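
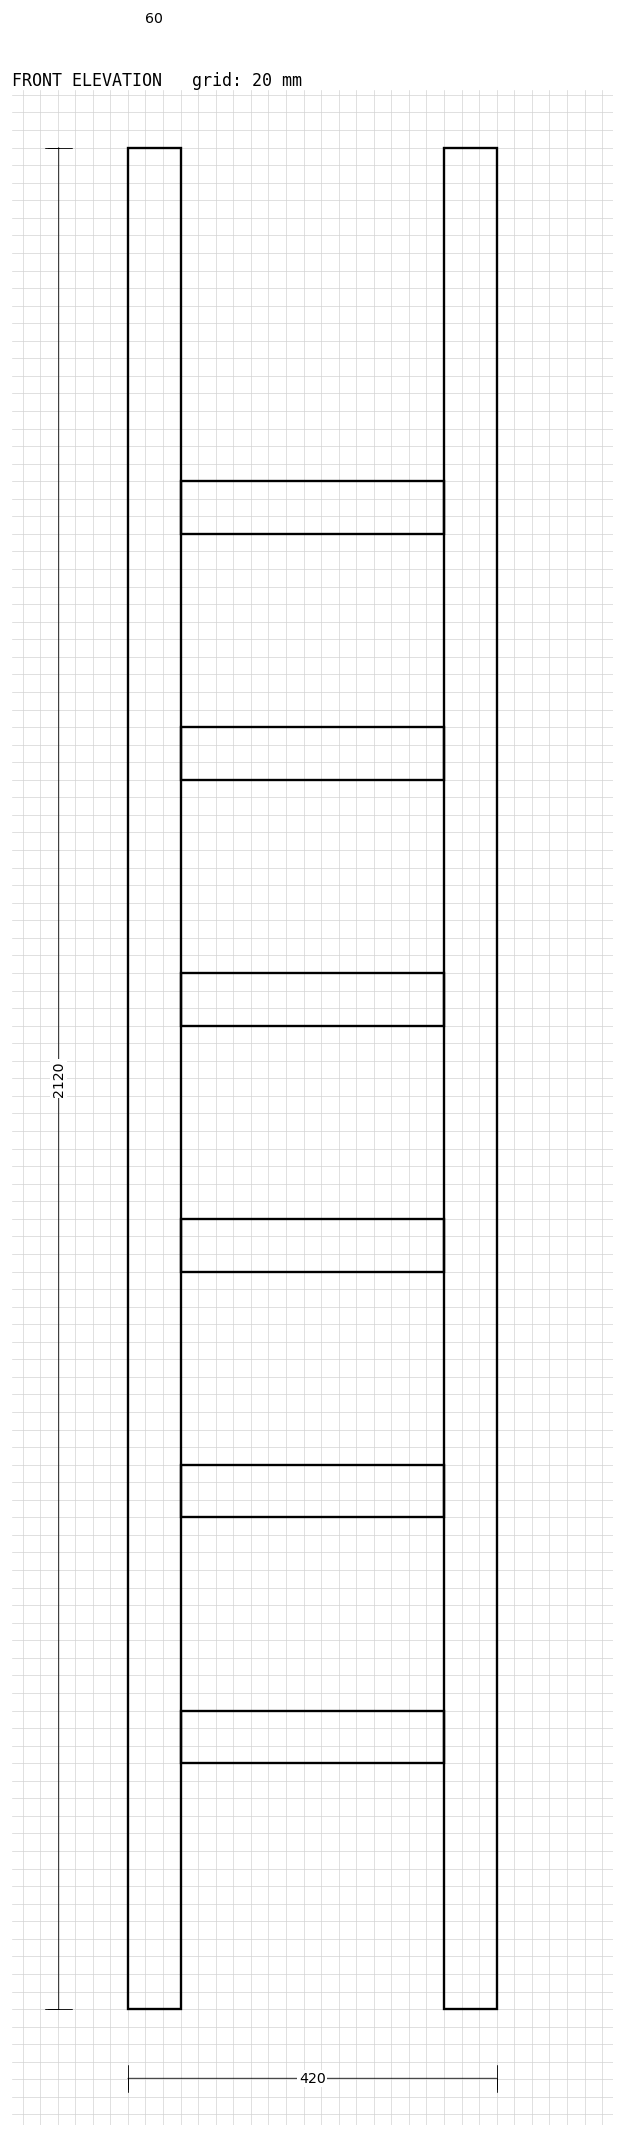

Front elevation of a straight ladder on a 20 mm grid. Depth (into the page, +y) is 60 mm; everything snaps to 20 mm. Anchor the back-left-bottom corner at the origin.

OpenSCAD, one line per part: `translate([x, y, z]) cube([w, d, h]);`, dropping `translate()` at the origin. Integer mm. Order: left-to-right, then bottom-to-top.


cube([60, 60, 2120]);
translate([60, 0, 280]) cube([300, 60, 60]);
translate([60, 0, 560]) cube([300, 60, 60]);
translate([60, 0, 840]) cube([300, 60, 60]);
translate([60, 0, 1120]) cube([300, 60, 60]);
translate([60, 0, 1400]) cube([300, 60, 60]);
translate([60, 0, 1680]) cube([300, 60, 60]);
translate([360, 0, 0]) cube([60, 60, 2120]);


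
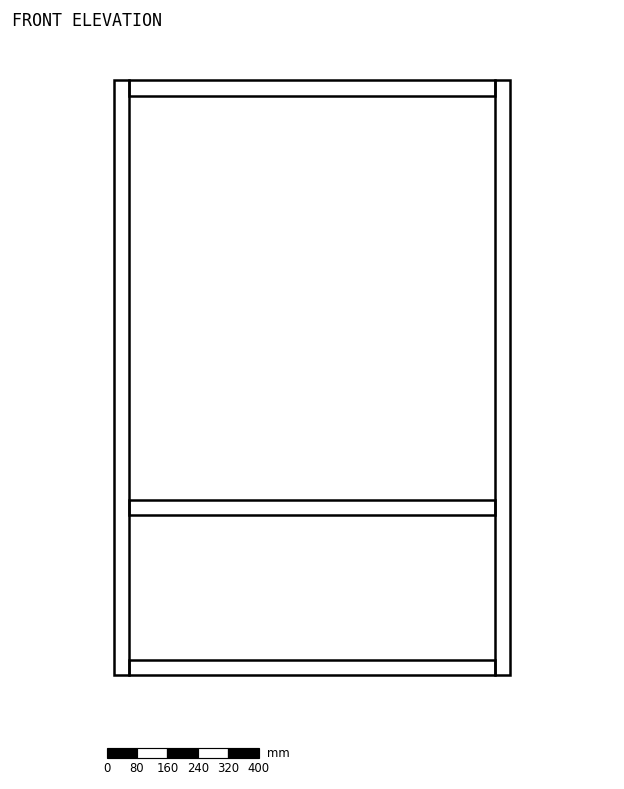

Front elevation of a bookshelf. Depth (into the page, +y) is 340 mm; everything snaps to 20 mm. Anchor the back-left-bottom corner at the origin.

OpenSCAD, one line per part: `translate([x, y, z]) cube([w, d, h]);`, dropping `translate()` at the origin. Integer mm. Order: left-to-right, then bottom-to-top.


cube([40, 340, 1560]);
translate([40, 0, 0]) cube([960, 340, 40]);
translate([40, 0, 420]) cube([960, 340, 40]);
translate([40, 0, 1520]) cube([960, 340, 40]);
translate([1000, 0, 0]) cube([40, 340, 1560]);


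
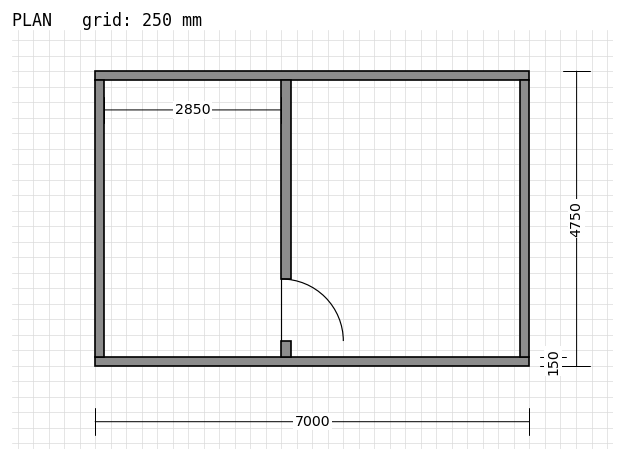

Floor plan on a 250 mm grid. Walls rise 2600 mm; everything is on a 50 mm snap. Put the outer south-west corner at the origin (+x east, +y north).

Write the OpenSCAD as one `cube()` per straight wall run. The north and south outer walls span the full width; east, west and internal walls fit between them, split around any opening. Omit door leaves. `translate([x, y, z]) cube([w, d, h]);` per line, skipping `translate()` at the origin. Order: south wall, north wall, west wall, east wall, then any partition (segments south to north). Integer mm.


cube([7000, 150, 2600]);
translate([0, 4600, 0]) cube([7000, 150, 2600]);
translate([0, 150, 0]) cube([150, 4450, 2600]);
translate([6850, 150, 0]) cube([150, 4450, 2600]);
translate([3000, 150, 0]) cube([150, 250, 2600]);
translate([3000, 1400, 0]) cube([150, 3200, 2600]);


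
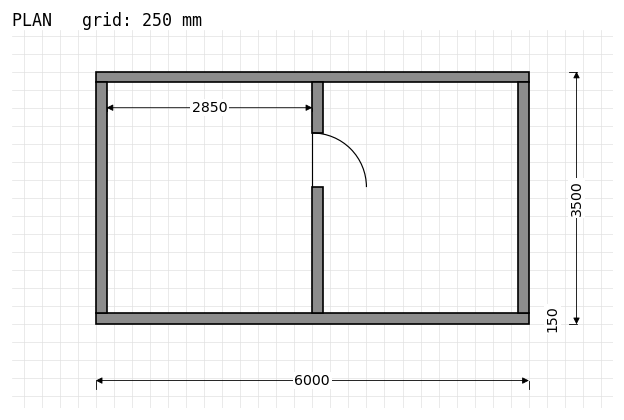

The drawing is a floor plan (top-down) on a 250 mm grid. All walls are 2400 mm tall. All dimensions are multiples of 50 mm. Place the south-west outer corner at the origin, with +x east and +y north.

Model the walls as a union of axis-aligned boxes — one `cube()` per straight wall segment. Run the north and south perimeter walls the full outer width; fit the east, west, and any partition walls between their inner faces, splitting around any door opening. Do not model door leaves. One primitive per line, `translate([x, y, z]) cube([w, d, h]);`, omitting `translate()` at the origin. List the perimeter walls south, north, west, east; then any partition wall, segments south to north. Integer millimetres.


cube([6000, 150, 2400]);
translate([0, 3350, 0]) cube([6000, 150, 2400]);
translate([0, 150, 0]) cube([150, 3200, 2400]);
translate([5850, 150, 0]) cube([150, 3200, 2400]);
translate([3000, 150, 0]) cube([150, 1750, 2400]);
translate([3000, 2650, 0]) cube([150, 700, 2400]);


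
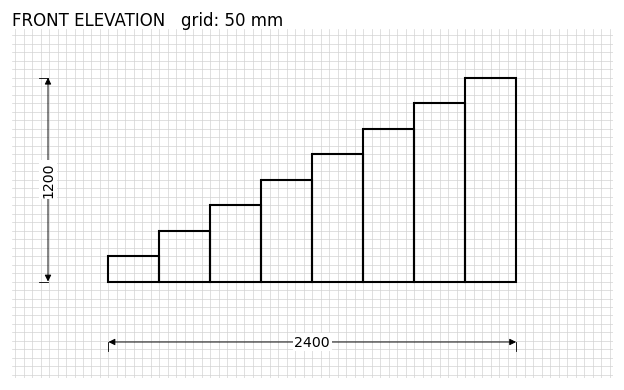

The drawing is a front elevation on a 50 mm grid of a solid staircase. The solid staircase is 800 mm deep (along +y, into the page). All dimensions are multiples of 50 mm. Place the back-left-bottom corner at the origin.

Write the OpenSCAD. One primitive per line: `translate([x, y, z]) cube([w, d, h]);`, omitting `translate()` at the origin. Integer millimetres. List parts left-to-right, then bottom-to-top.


cube([300, 800, 150]);
translate([300, 0, 0]) cube([300, 800, 300]);
translate([600, 0, 0]) cube([300, 800, 450]);
translate([900, 0, 0]) cube([300, 800, 600]);
translate([1200, 0, 0]) cube([300, 800, 750]);
translate([1500, 0, 0]) cube([300, 800, 900]);
translate([1800, 0, 0]) cube([300, 800, 1050]);
translate([2100, 0, 0]) cube([300, 800, 1200]);


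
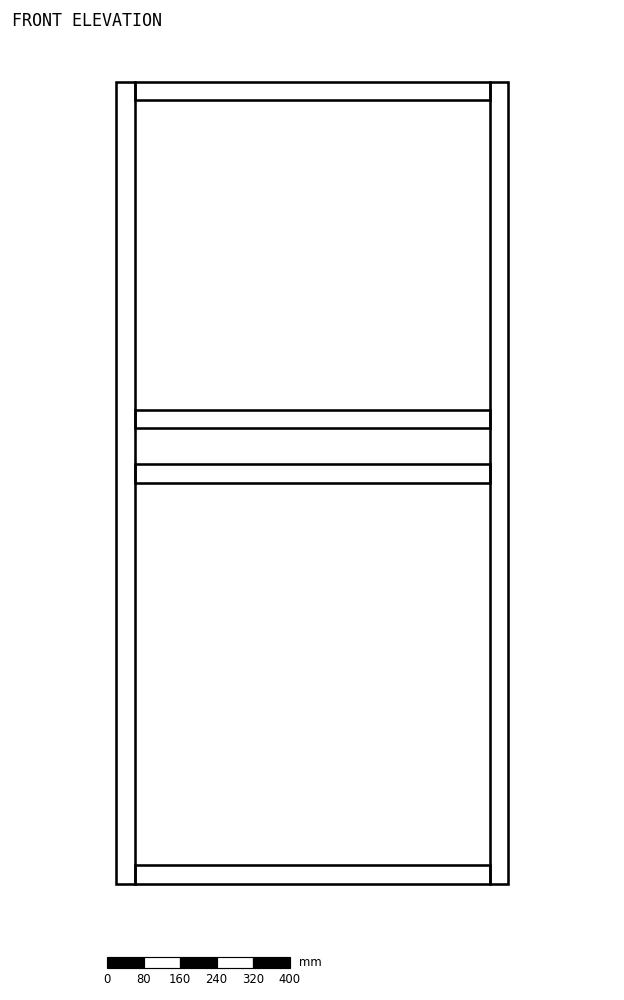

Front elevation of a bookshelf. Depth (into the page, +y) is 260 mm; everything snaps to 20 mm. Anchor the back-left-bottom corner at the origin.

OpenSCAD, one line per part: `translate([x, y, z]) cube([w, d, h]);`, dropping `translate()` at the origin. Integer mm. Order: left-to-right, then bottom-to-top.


cube([40, 260, 1760]);
translate([40, 0, 0]) cube([780, 260, 40]);
translate([40, 0, 880]) cube([780, 260, 40]);
translate([40, 0, 1000]) cube([780, 260, 40]);
translate([40, 0, 1720]) cube([780, 260, 40]);
translate([820, 0, 0]) cube([40, 260, 1760]);


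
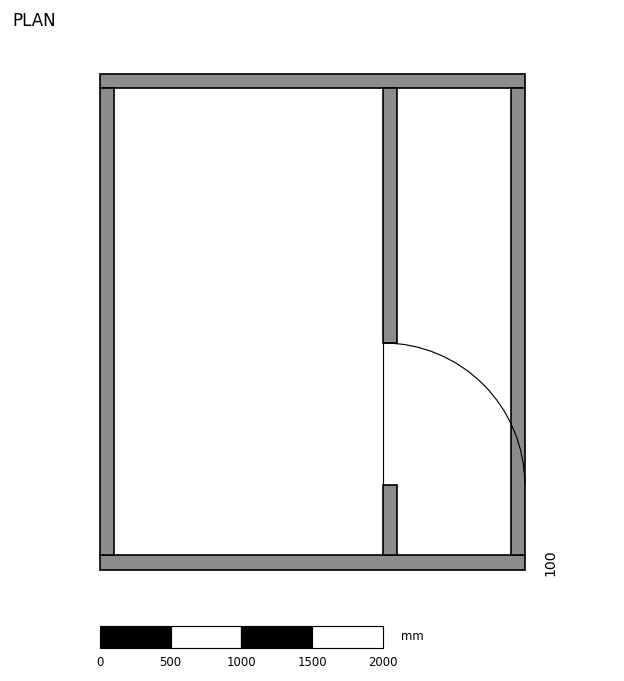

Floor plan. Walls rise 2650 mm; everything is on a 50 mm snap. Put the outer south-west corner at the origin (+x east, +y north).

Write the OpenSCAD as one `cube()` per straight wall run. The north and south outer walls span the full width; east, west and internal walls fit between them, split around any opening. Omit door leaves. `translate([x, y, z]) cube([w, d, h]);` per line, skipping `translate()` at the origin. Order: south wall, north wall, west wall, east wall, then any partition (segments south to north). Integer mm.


cube([3000, 100, 2650]);
translate([0, 3400, 0]) cube([3000, 100, 2650]);
translate([0, 100, 0]) cube([100, 3300, 2650]);
translate([2900, 100, 0]) cube([100, 3300, 2650]);
translate([2000, 100, 0]) cube([100, 500, 2650]);
translate([2000, 1600, 0]) cube([100, 1800, 2650]);


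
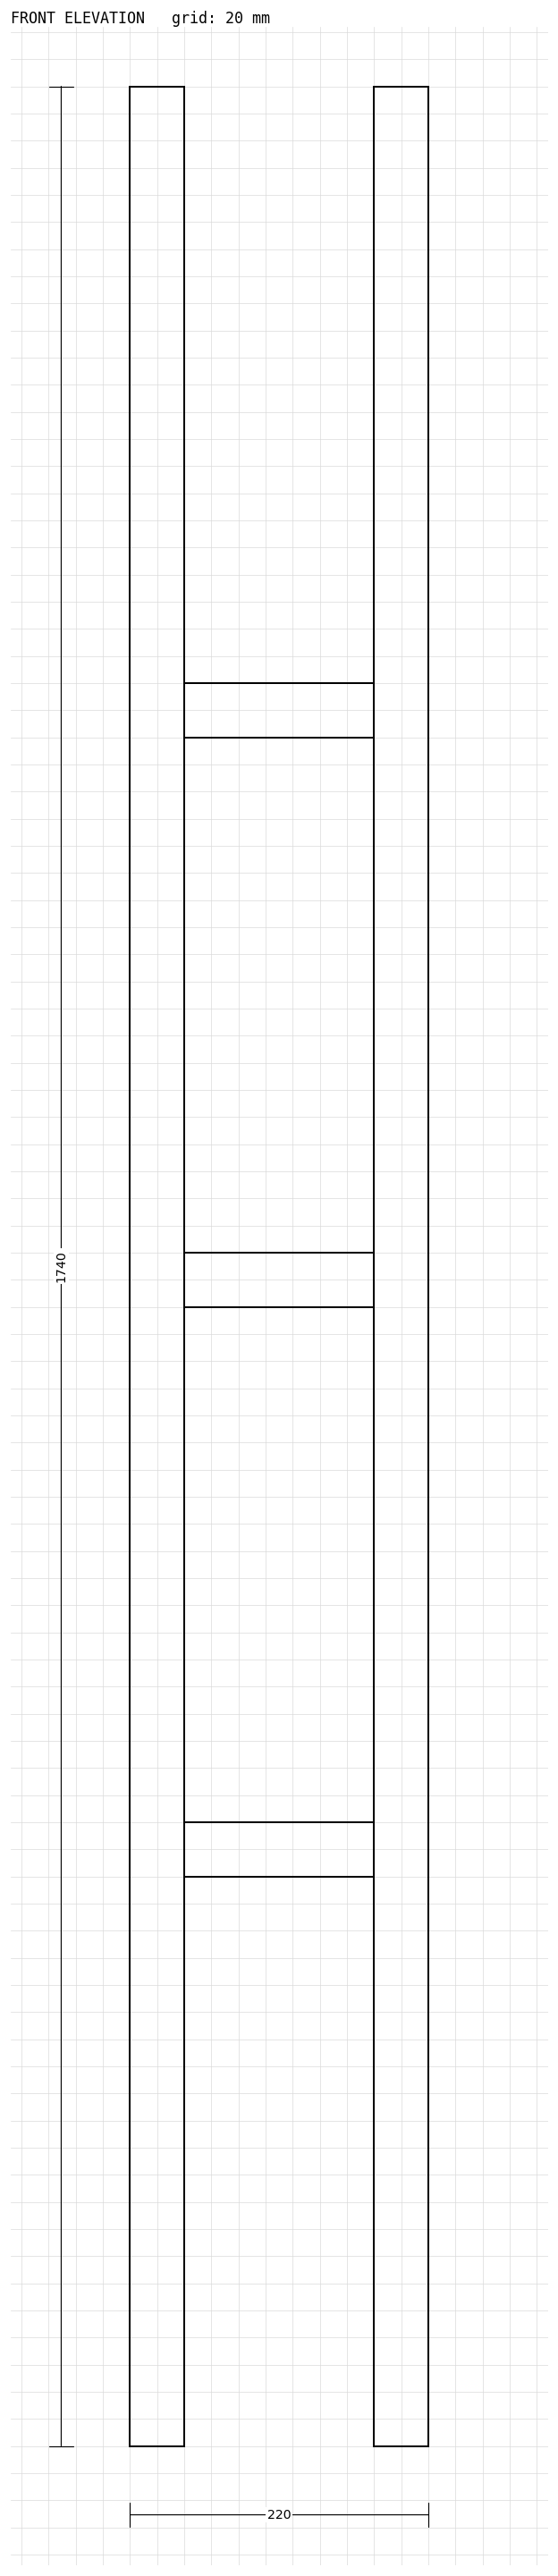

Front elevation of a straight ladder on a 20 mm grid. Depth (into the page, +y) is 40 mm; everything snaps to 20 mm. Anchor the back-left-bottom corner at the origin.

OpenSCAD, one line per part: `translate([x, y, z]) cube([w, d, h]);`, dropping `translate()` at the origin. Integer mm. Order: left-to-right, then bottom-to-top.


cube([40, 40, 1740]);
translate([40, 0, 420]) cube([140, 40, 40]);
translate([40, 0, 840]) cube([140, 40, 40]);
translate([40, 0, 1260]) cube([140, 40, 40]);
translate([180, 0, 0]) cube([40, 40, 1740]);


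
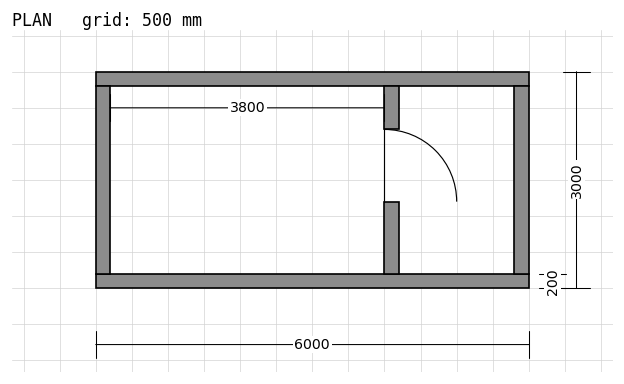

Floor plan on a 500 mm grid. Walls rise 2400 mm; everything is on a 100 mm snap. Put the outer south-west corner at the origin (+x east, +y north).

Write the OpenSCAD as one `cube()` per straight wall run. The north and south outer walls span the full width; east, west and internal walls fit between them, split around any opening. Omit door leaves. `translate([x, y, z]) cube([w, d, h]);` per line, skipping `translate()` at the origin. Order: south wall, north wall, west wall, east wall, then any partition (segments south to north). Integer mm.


cube([6000, 200, 2400]);
translate([0, 2800, 0]) cube([6000, 200, 2400]);
translate([0, 200, 0]) cube([200, 2600, 2400]);
translate([5800, 200, 0]) cube([200, 2600, 2400]);
translate([4000, 200, 0]) cube([200, 1000, 2400]);
translate([4000, 2200, 0]) cube([200, 600, 2400]);


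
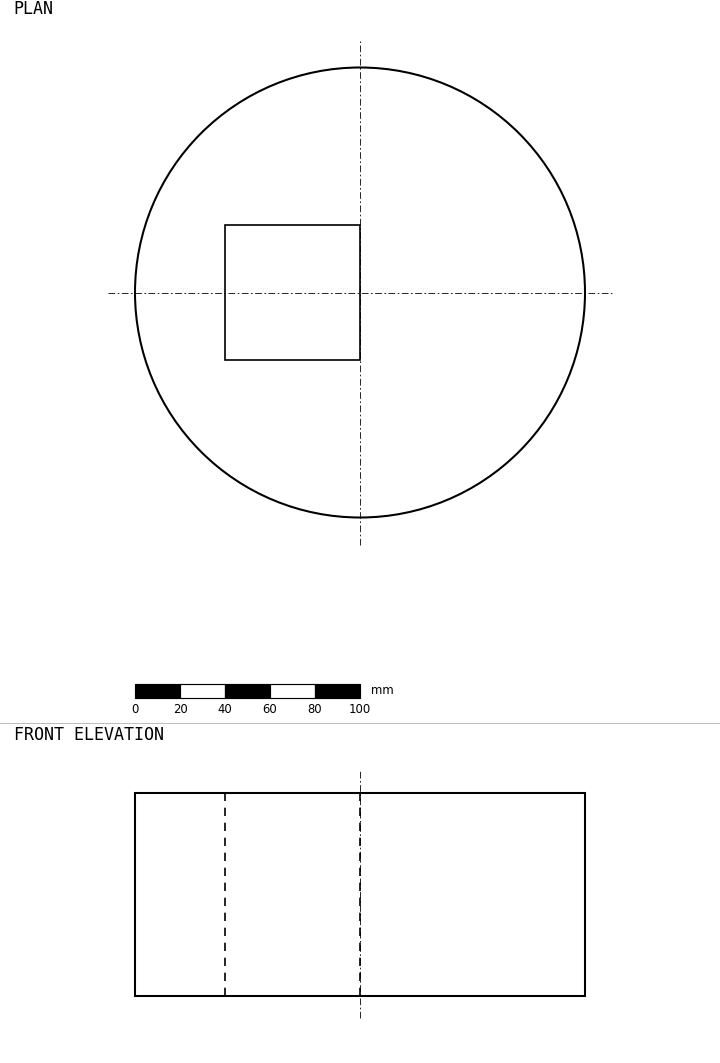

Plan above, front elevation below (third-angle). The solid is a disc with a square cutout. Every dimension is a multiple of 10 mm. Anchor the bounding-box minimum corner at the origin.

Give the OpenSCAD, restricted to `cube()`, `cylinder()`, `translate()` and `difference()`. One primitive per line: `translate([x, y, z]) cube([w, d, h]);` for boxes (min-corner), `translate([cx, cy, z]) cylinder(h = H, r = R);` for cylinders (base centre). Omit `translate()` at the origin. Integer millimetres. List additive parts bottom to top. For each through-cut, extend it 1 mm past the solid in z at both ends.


difference() {
  translate([100, 100, 0]) cylinder(h = 90, r = 100);
  translate([40, 70, -1]) cube([60, 60, 92]);
}


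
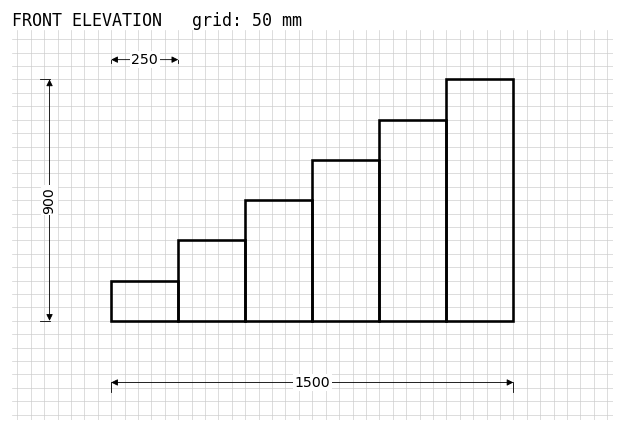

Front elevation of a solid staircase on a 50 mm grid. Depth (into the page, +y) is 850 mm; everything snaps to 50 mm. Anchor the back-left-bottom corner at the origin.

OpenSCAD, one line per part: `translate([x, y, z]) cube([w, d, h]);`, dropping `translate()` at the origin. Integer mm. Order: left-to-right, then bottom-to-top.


cube([250, 850, 150]);
translate([250, 0, 0]) cube([250, 850, 300]);
translate([500, 0, 0]) cube([250, 850, 450]);
translate([750, 0, 0]) cube([250, 850, 600]);
translate([1000, 0, 0]) cube([250, 850, 750]);
translate([1250, 0, 0]) cube([250, 850, 900]);


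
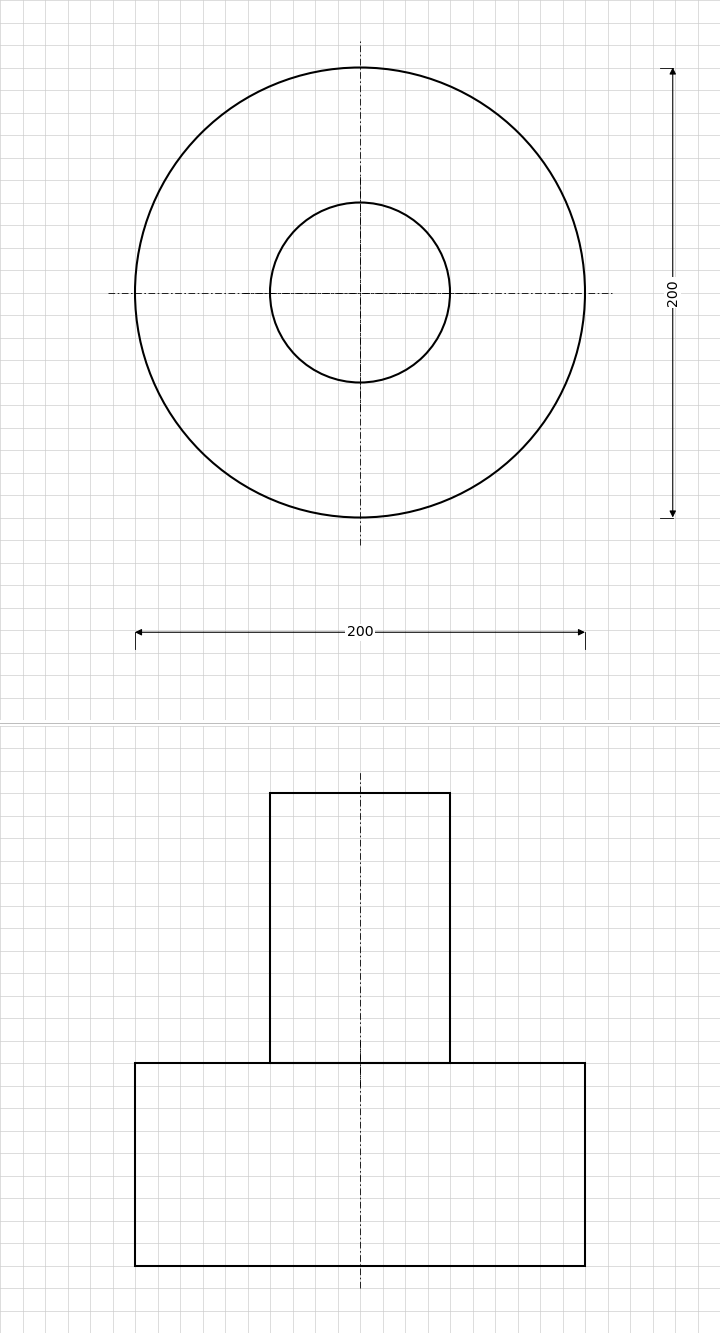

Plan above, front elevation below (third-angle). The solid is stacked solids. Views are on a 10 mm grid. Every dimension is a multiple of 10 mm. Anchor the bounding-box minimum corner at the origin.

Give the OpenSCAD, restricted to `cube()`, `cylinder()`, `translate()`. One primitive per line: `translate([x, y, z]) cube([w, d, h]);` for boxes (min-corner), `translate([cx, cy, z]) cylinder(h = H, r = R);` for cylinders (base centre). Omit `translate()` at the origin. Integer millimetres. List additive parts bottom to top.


translate([100, 100, 0]) cylinder(h = 90, r = 100);
translate([100, 100, 90]) cylinder(h = 120, r = 40);


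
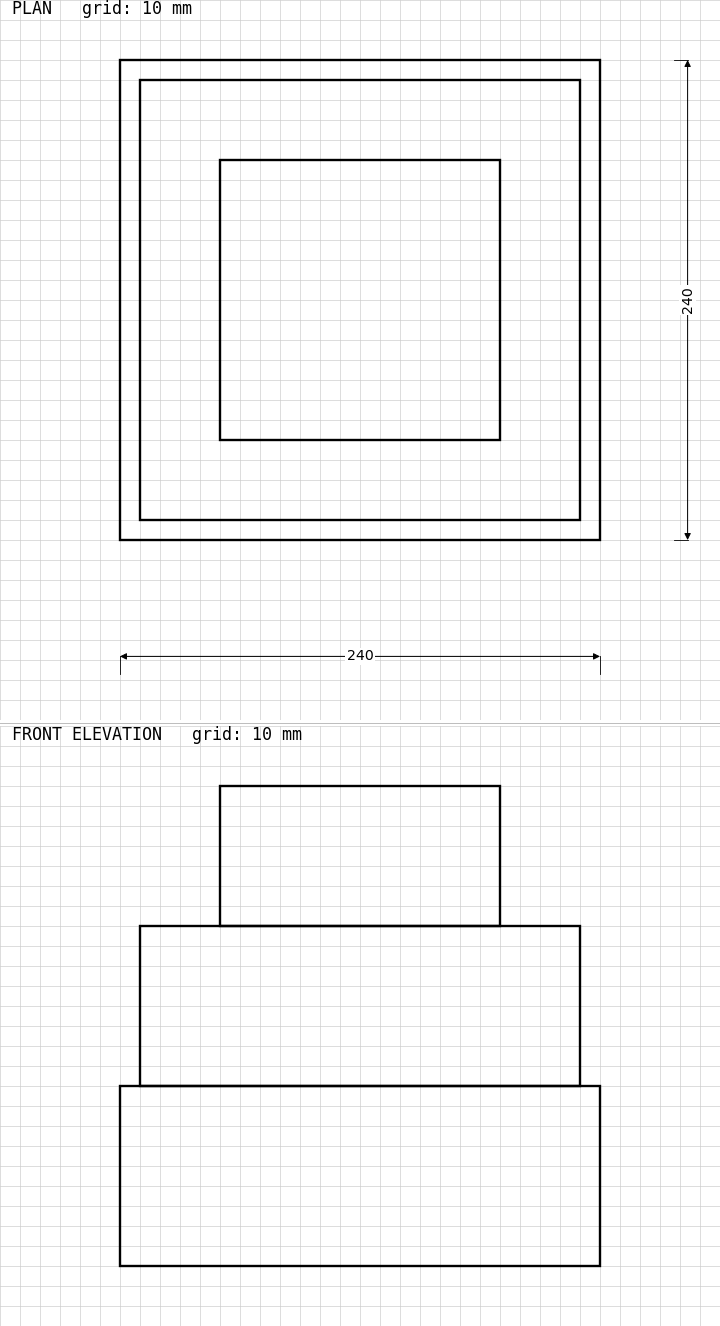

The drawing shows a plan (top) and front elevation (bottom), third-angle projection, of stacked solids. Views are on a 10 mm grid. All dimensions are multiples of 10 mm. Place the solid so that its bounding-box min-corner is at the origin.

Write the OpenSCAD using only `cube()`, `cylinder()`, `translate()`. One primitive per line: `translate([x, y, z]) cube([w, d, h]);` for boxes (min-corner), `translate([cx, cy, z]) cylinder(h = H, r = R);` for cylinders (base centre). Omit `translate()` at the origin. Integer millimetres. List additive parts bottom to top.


cube([240, 240, 90]);
translate([10, 10, 90]) cube([220, 220, 80]);
translate([50, 50, 170]) cube([140, 140, 70]);


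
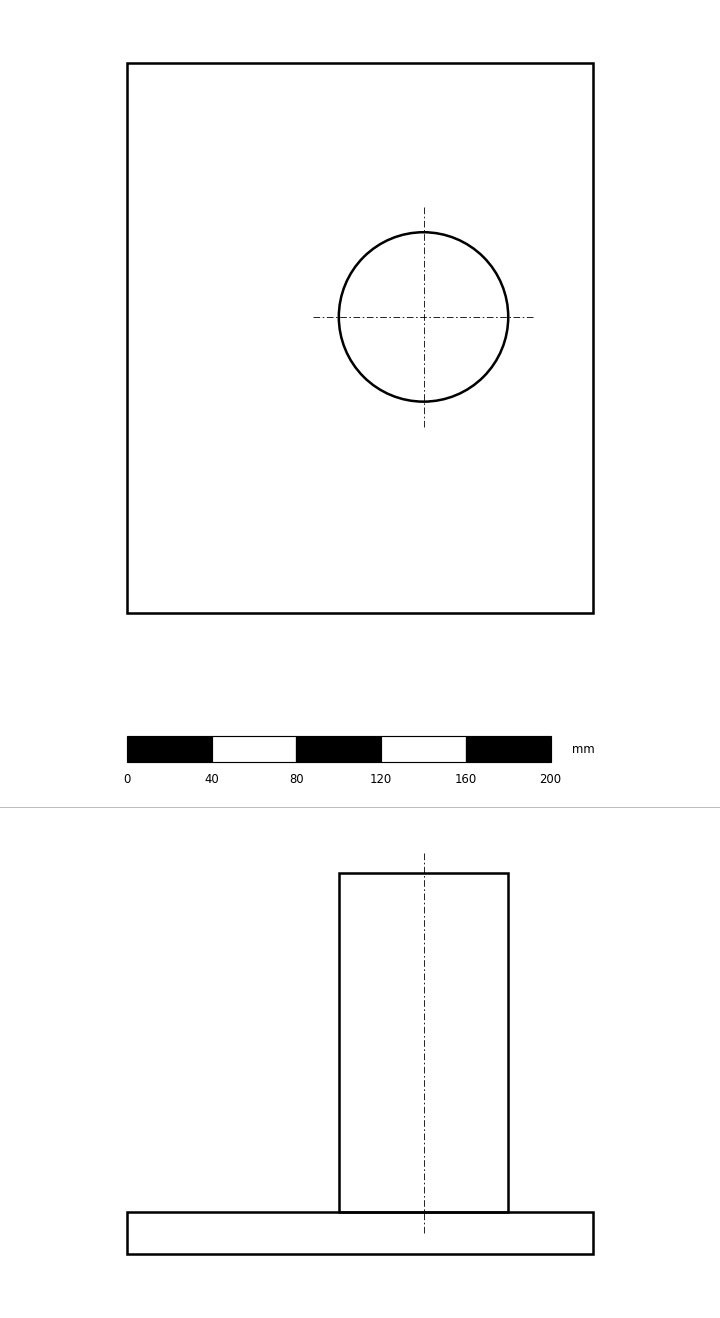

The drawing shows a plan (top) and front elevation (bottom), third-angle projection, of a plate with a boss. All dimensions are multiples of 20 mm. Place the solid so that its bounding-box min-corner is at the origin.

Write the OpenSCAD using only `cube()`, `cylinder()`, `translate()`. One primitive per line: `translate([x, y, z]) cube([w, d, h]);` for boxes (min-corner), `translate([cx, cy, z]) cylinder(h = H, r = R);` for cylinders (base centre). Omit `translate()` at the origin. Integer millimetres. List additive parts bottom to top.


cube([220, 260, 20]);
translate([140, 140, 20]) cylinder(h = 160, r = 40);


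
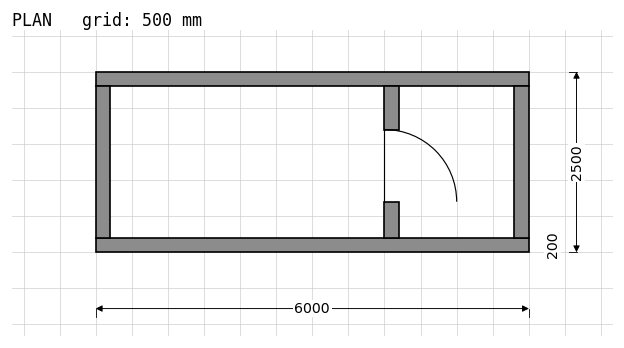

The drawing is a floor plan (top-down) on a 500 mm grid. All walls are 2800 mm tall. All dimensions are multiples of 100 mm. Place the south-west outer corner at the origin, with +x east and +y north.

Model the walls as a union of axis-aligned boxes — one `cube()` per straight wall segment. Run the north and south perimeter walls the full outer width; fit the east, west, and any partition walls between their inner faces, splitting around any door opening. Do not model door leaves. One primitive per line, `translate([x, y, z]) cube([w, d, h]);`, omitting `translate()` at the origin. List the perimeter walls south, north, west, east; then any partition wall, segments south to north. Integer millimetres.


cube([6000, 200, 2800]);
translate([0, 2300, 0]) cube([6000, 200, 2800]);
translate([0, 200, 0]) cube([200, 2100, 2800]);
translate([5800, 200, 0]) cube([200, 2100, 2800]);
translate([4000, 200, 0]) cube([200, 500, 2800]);
translate([4000, 1700, 0]) cube([200, 600, 2800]);


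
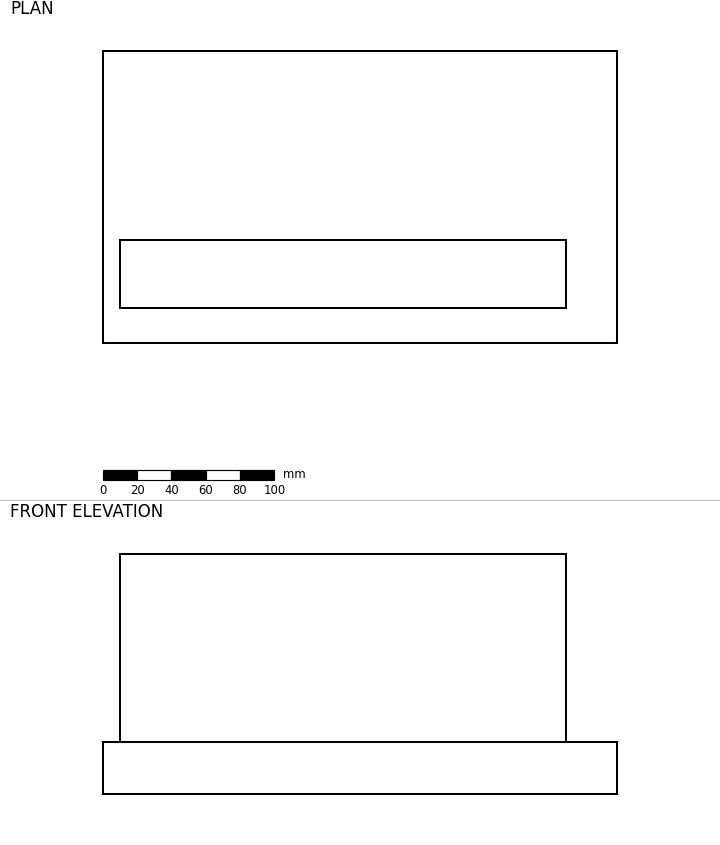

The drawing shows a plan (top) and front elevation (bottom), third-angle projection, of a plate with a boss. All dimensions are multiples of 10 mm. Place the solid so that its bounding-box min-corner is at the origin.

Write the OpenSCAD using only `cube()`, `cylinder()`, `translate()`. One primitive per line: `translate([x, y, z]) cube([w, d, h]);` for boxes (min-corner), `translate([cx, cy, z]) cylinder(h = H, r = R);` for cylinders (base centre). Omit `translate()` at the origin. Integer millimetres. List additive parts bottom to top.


cube([300, 170, 30]);
translate([10, 20, 30]) cube([260, 40, 110]);


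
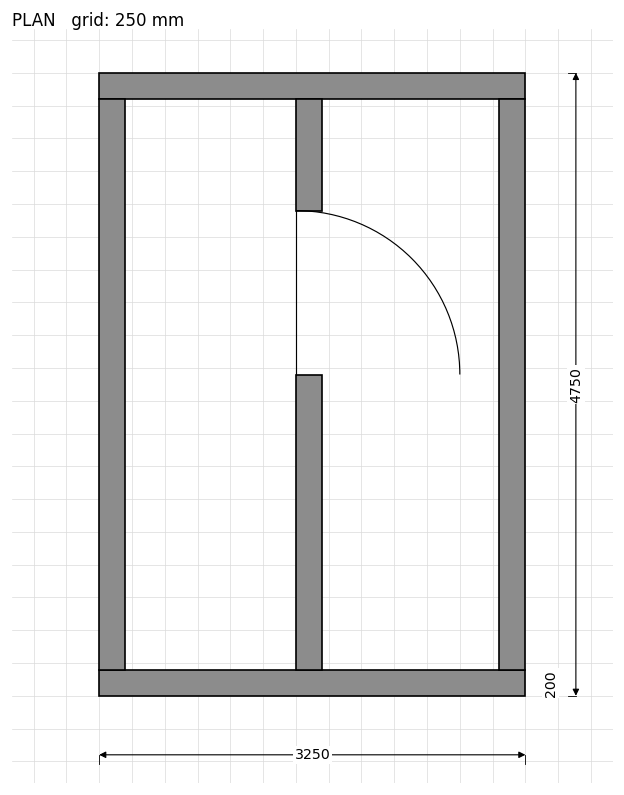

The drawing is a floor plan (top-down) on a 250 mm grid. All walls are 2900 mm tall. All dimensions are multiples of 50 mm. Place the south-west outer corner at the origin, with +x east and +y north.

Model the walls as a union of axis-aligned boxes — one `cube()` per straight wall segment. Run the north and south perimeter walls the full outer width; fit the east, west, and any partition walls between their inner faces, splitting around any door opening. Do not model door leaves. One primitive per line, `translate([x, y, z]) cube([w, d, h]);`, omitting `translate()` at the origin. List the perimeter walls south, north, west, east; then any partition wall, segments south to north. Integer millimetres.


cube([3250, 200, 2900]);
translate([0, 4550, 0]) cube([3250, 200, 2900]);
translate([0, 200, 0]) cube([200, 4350, 2900]);
translate([3050, 200, 0]) cube([200, 4350, 2900]);
translate([1500, 200, 0]) cube([200, 2250, 2900]);
translate([1500, 3700, 0]) cube([200, 850, 2900]);


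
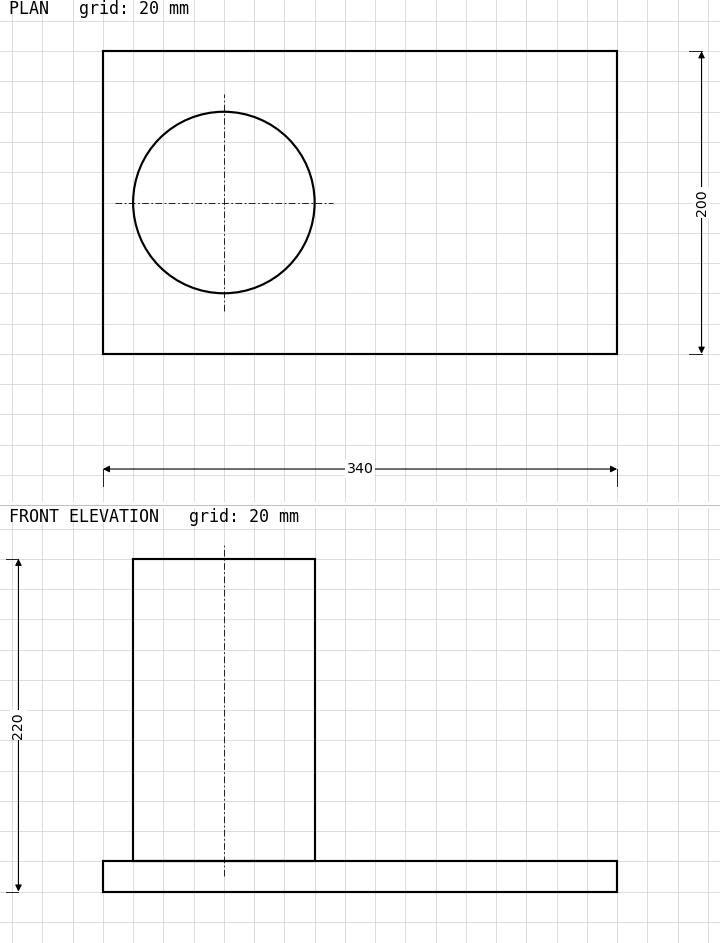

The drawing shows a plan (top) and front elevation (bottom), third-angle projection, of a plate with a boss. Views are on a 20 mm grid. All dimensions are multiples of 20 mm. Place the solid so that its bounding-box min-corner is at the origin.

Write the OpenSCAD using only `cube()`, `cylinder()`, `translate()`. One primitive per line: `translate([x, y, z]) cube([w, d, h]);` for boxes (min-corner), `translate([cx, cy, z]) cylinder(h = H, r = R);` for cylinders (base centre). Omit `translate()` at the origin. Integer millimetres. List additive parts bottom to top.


cube([340, 200, 20]);
translate([80, 100, 20]) cylinder(h = 200, r = 60);


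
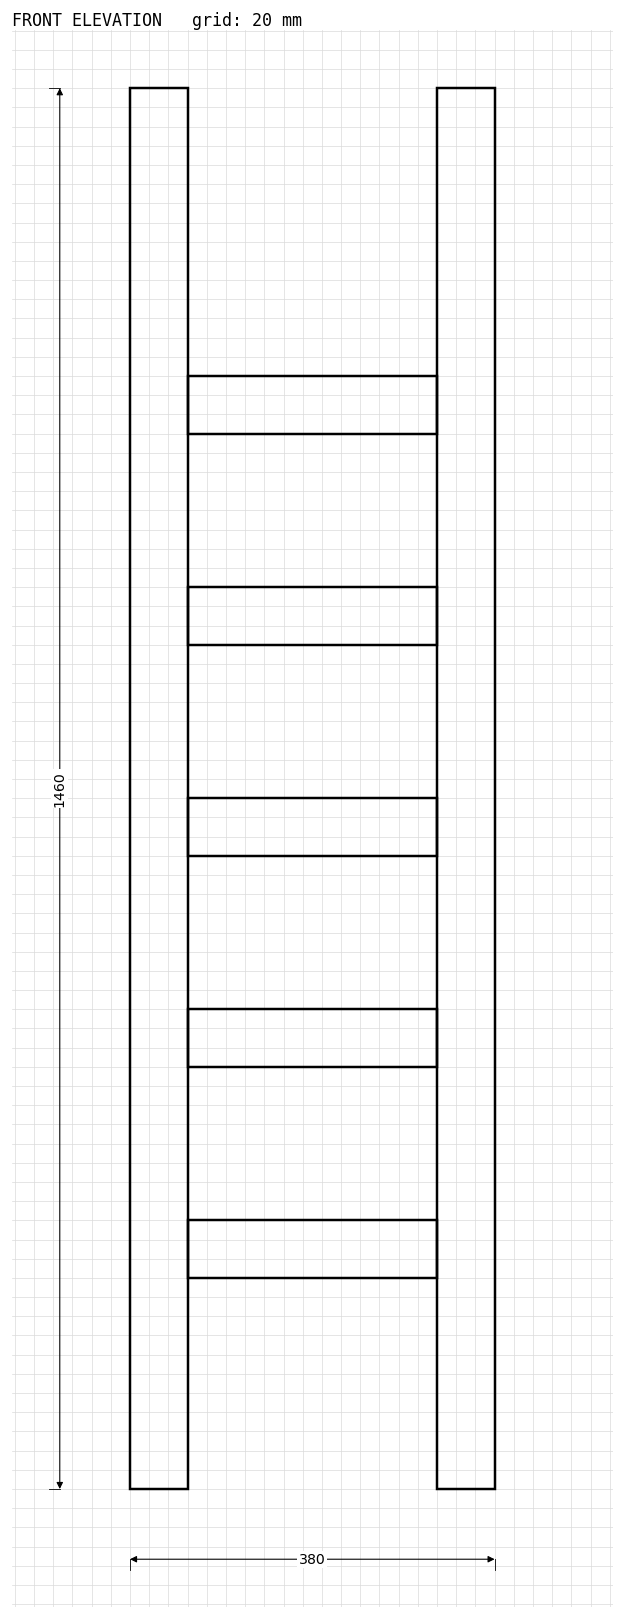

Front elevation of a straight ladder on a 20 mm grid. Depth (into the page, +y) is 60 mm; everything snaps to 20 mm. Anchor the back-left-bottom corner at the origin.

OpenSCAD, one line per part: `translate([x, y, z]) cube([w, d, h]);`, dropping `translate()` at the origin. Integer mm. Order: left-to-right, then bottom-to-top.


cube([60, 60, 1460]);
translate([60, 0, 220]) cube([260, 60, 60]);
translate([60, 0, 440]) cube([260, 60, 60]);
translate([60, 0, 660]) cube([260, 60, 60]);
translate([60, 0, 880]) cube([260, 60, 60]);
translate([60, 0, 1100]) cube([260, 60, 60]);
translate([320, 0, 0]) cube([60, 60, 1460]);


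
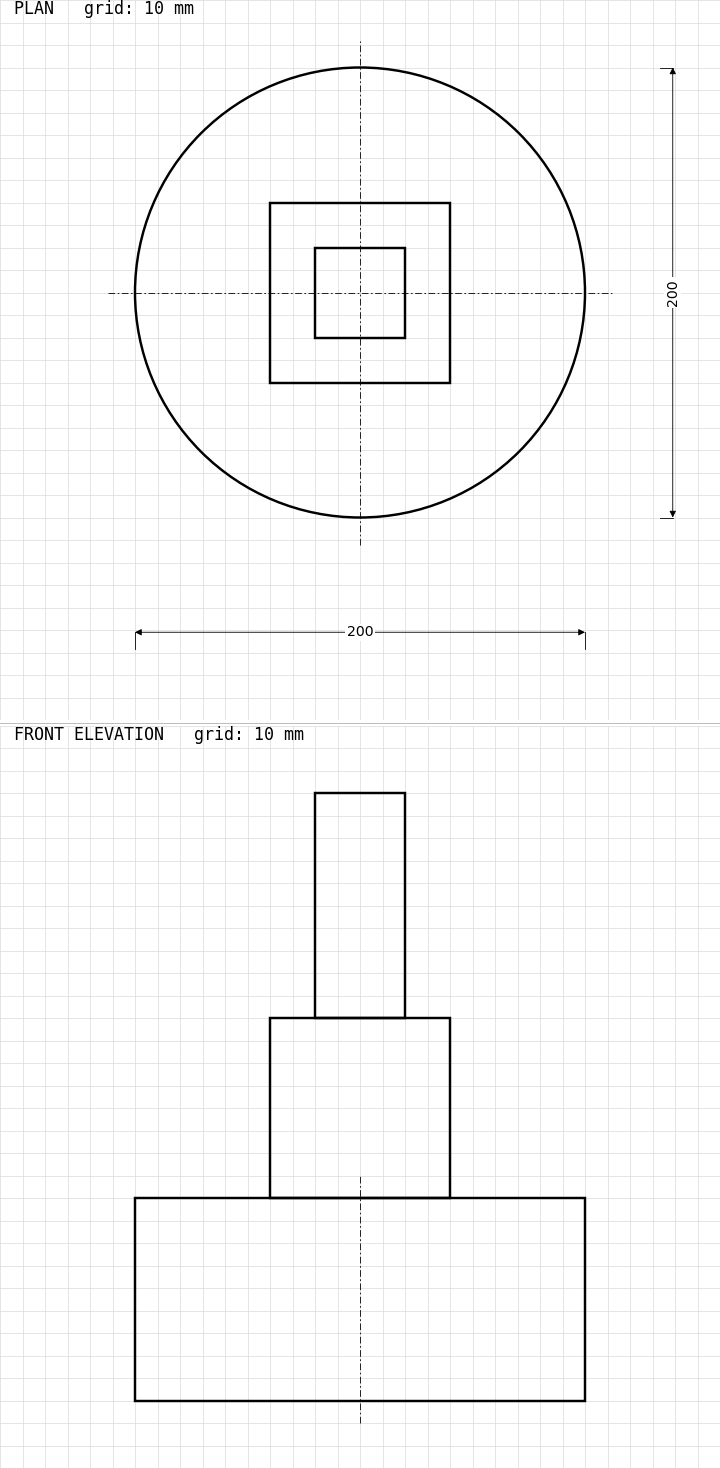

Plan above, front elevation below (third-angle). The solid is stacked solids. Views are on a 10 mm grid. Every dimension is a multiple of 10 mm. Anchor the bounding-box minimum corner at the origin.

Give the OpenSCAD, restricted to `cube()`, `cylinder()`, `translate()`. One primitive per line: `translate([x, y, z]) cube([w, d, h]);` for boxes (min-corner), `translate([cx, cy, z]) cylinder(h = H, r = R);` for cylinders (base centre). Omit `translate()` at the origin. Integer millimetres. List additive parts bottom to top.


translate([100, 100, 0]) cylinder(h = 90, r = 100);
translate([60, 60, 90]) cube([80, 80, 80]);
translate([80, 80, 170]) cube([40, 40, 100]);


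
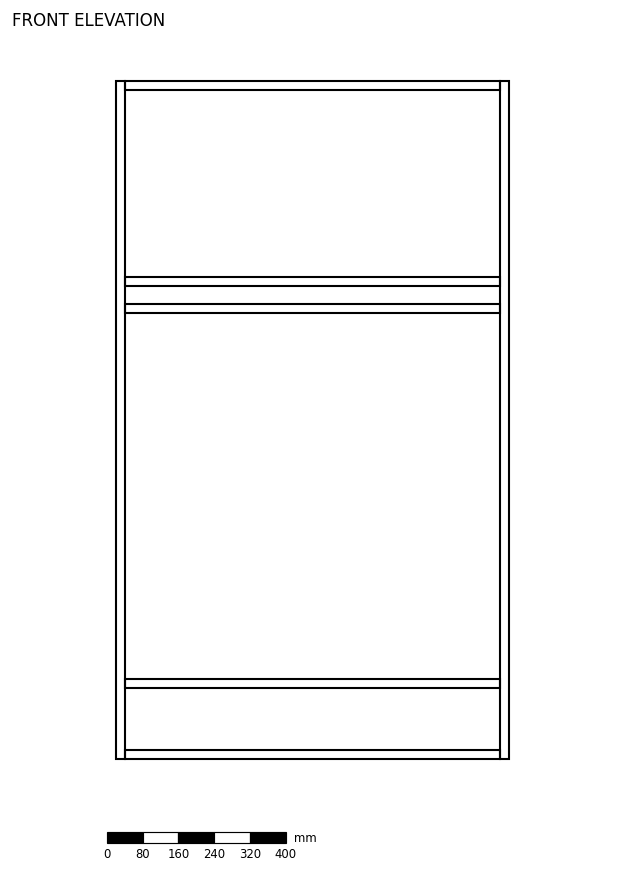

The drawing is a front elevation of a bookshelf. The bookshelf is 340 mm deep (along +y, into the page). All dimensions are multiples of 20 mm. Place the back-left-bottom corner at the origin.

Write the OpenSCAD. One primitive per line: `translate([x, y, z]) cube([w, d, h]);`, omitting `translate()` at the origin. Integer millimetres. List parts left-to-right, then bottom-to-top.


cube([20, 340, 1520]);
translate([20, 0, 0]) cube([840, 340, 20]);
translate([20, 0, 160]) cube([840, 340, 20]);
translate([20, 0, 1000]) cube([840, 340, 20]);
translate([20, 0, 1060]) cube([840, 340, 20]);
translate([20, 0, 1500]) cube([840, 340, 20]);
translate([860, 0, 0]) cube([20, 340, 1520]);


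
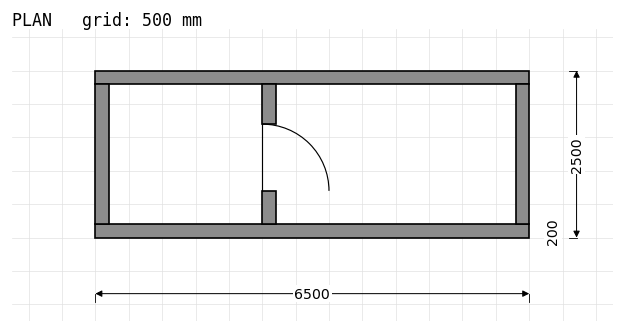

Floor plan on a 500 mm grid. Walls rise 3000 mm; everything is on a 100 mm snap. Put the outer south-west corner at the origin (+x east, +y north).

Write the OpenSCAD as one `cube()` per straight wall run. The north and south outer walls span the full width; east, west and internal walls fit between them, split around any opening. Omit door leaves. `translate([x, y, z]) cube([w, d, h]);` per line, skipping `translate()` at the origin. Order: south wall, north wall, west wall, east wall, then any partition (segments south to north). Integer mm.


cube([6500, 200, 3000]);
translate([0, 2300, 0]) cube([6500, 200, 3000]);
translate([0, 200, 0]) cube([200, 2100, 3000]);
translate([6300, 200, 0]) cube([200, 2100, 3000]);
translate([2500, 200, 0]) cube([200, 500, 3000]);
translate([2500, 1700, 0]) cube([200, 600, 3000]);


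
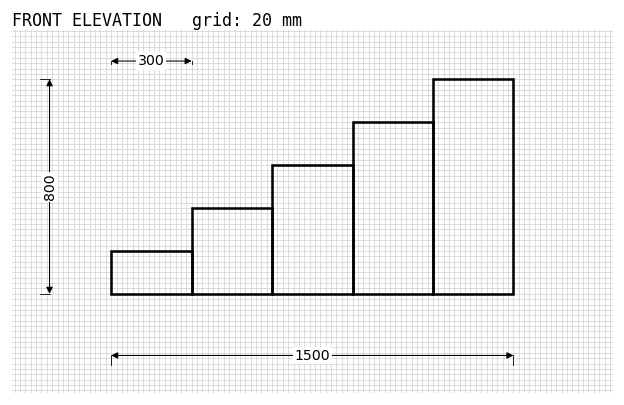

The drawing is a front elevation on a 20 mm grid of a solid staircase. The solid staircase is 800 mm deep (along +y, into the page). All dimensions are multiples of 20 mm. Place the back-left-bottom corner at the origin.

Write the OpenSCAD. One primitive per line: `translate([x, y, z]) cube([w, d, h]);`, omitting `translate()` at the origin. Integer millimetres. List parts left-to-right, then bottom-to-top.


cube([300, 800, 160]);
translate([300, 0, 0]) cube([300, 800, 320]);
translate([600, 0, 0]) cube([300, 800, 480]);
translate([900, 0, 0]) cube([300, 800, 640]);
translate([1200, 0, 0]) cube([300, 800, 800]);


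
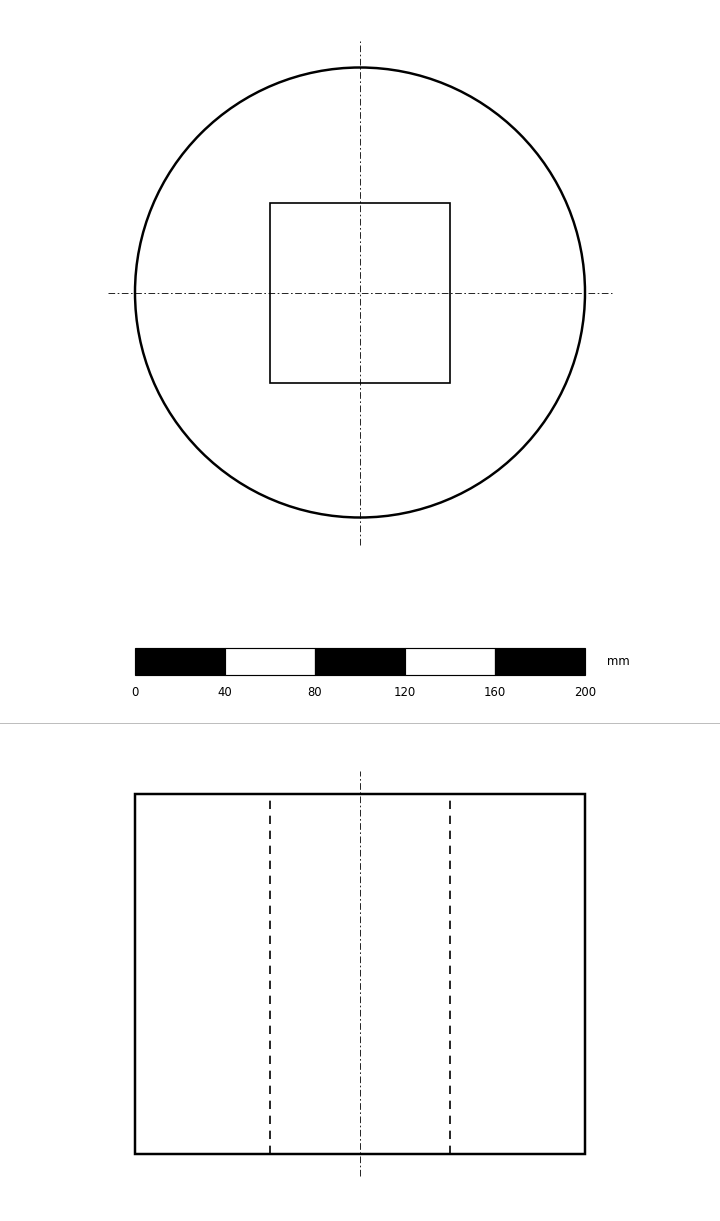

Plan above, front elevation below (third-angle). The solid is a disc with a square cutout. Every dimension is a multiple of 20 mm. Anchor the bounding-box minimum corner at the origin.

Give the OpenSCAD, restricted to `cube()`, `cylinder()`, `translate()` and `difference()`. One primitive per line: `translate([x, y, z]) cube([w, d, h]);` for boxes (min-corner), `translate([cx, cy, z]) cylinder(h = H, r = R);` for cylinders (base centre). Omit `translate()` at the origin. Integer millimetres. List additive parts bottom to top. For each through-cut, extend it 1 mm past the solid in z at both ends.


difference() {
  translate([100, 100, 0]) cylinder(h = 160, r = 100);
  translate([60, 60, -1]) cube([80, 80, 162]);
}


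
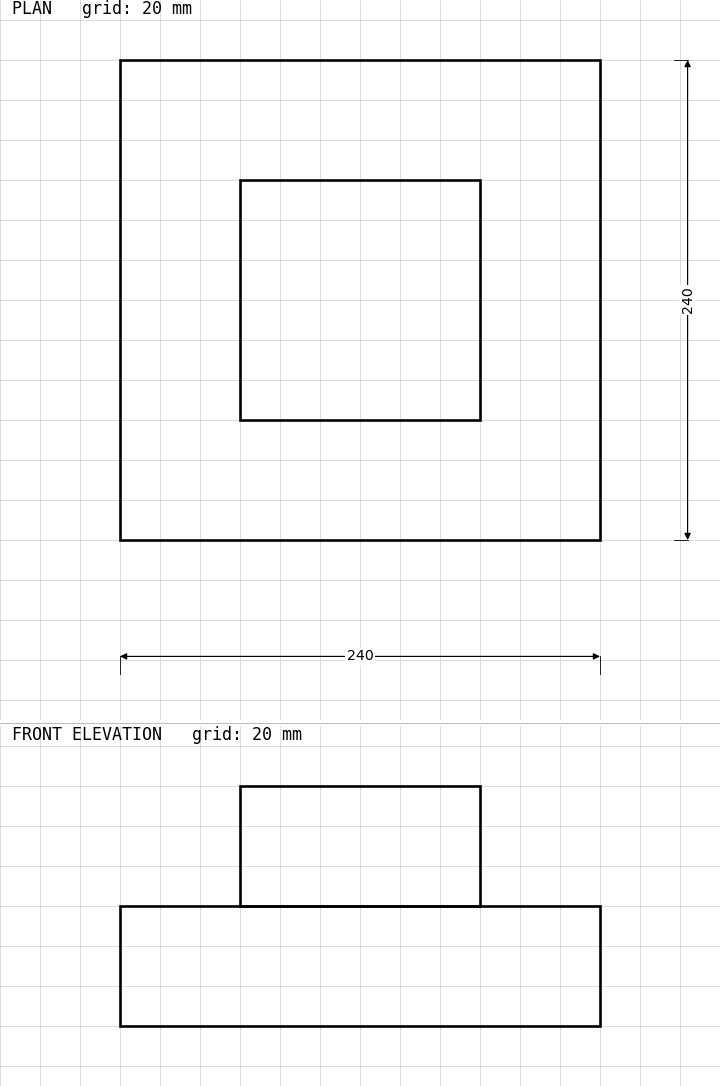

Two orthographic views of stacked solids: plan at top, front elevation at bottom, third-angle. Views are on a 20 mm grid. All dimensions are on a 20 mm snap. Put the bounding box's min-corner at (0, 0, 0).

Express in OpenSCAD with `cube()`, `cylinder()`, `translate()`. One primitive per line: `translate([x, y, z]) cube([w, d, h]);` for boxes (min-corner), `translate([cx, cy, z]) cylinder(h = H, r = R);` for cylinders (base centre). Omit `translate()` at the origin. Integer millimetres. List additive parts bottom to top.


cube([240, 240, 60]);
translate([60, 60, 60]) cube([120, 120, 60]);


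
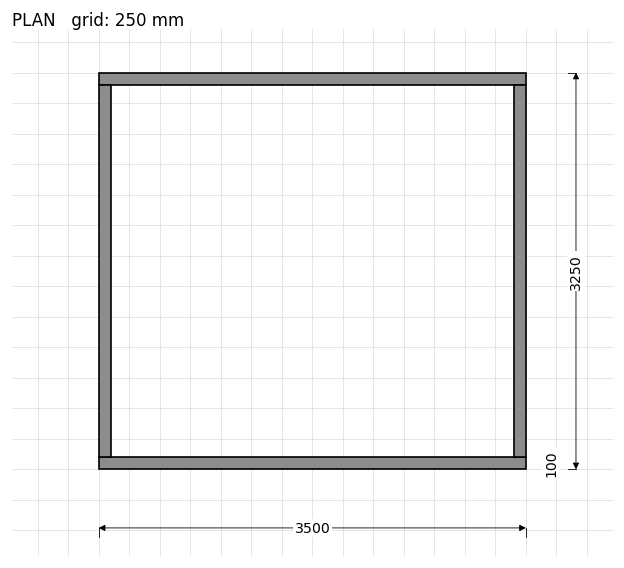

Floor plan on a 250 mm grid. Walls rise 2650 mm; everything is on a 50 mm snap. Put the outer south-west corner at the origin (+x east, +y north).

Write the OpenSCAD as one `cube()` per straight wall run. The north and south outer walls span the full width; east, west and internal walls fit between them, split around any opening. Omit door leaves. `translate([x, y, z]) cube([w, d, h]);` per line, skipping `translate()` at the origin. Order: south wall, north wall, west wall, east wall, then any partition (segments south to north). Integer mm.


cube([3500, 100, 2650]);
translate([0, 3150, 0]) cube([3500, 100, 2650]);
translate([0, 100, 0]) cube([100, 3050, 2650]);
translate([3400, 100, 0]) cube([100, 3050, 2650]);


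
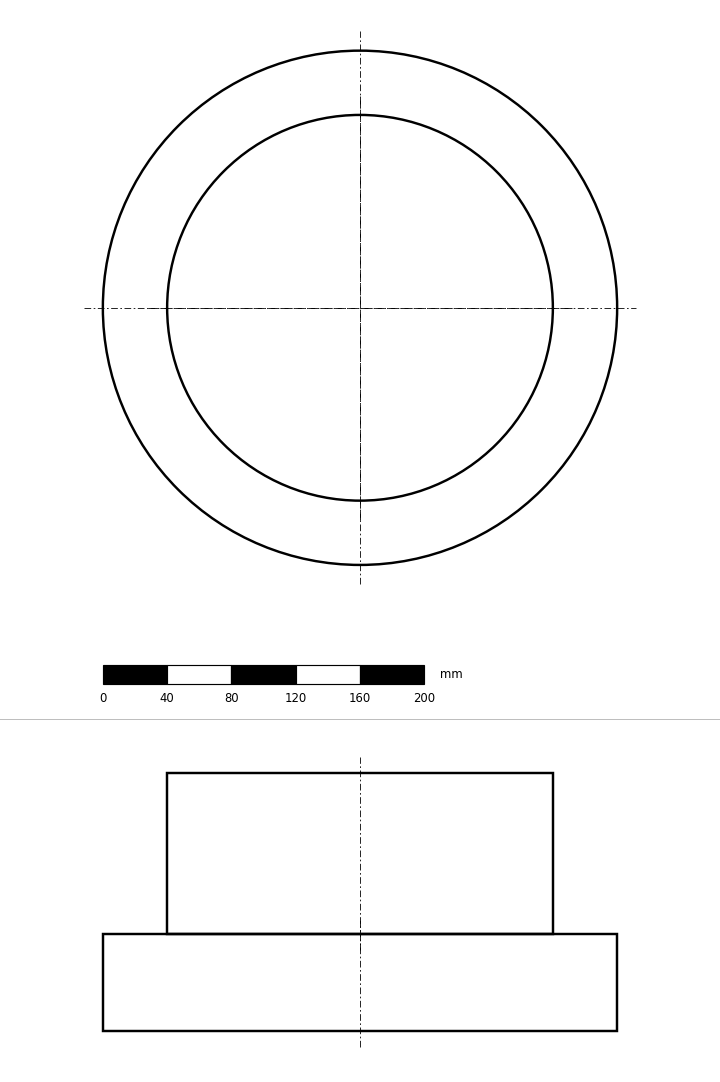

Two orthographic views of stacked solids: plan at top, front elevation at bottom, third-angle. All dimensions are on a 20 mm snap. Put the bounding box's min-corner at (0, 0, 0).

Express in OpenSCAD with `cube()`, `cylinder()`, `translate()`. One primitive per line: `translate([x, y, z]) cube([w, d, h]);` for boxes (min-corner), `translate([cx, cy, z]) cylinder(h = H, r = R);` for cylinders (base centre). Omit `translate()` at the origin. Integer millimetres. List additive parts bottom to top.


translate([160, 160, 0]) cylinder(h = 60, r = 160);
translate([160, 160, 60]) cylinder(h = 100, r = 120);


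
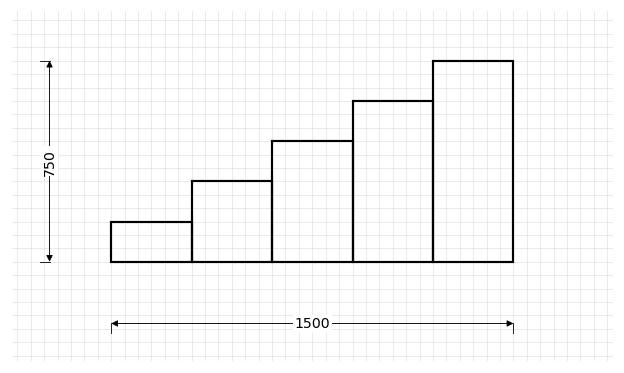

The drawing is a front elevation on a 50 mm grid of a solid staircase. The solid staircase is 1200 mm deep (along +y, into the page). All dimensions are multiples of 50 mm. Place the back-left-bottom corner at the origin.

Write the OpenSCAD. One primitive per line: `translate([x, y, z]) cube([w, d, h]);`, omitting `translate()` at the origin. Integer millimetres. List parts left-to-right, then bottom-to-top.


cube([300, 1200, 150]);
translate([300, 0, 0]) cube([300, 1200, 300]);
translate([600, 0, 0]) cube([300, 1200, 450]);
translate([900, 0, 0]) cube([300, 1200, 600]);
translate([1200, 0, 0]) cube([300, 1200, 750]);


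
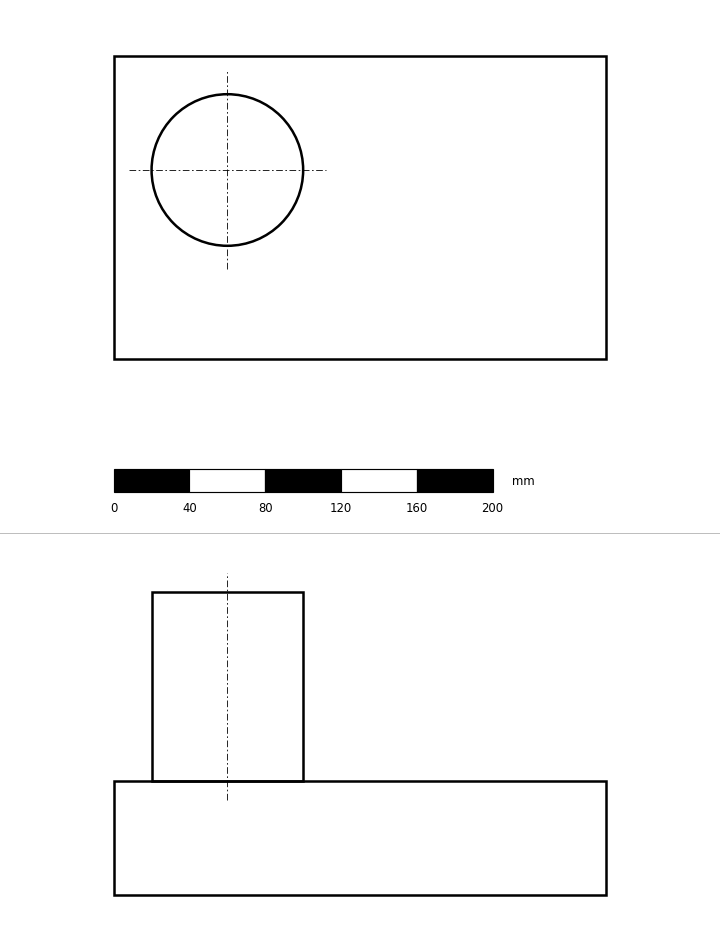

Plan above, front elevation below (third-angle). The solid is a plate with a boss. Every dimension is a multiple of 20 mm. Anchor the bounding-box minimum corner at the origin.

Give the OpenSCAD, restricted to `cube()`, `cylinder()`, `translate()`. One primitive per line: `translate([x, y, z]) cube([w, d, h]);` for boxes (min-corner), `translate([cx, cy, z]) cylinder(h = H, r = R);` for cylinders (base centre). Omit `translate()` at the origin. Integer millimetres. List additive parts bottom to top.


cube([260, 160, 60]);
translate([60, 100, 60]) cylinder(h = 100, r = 40);


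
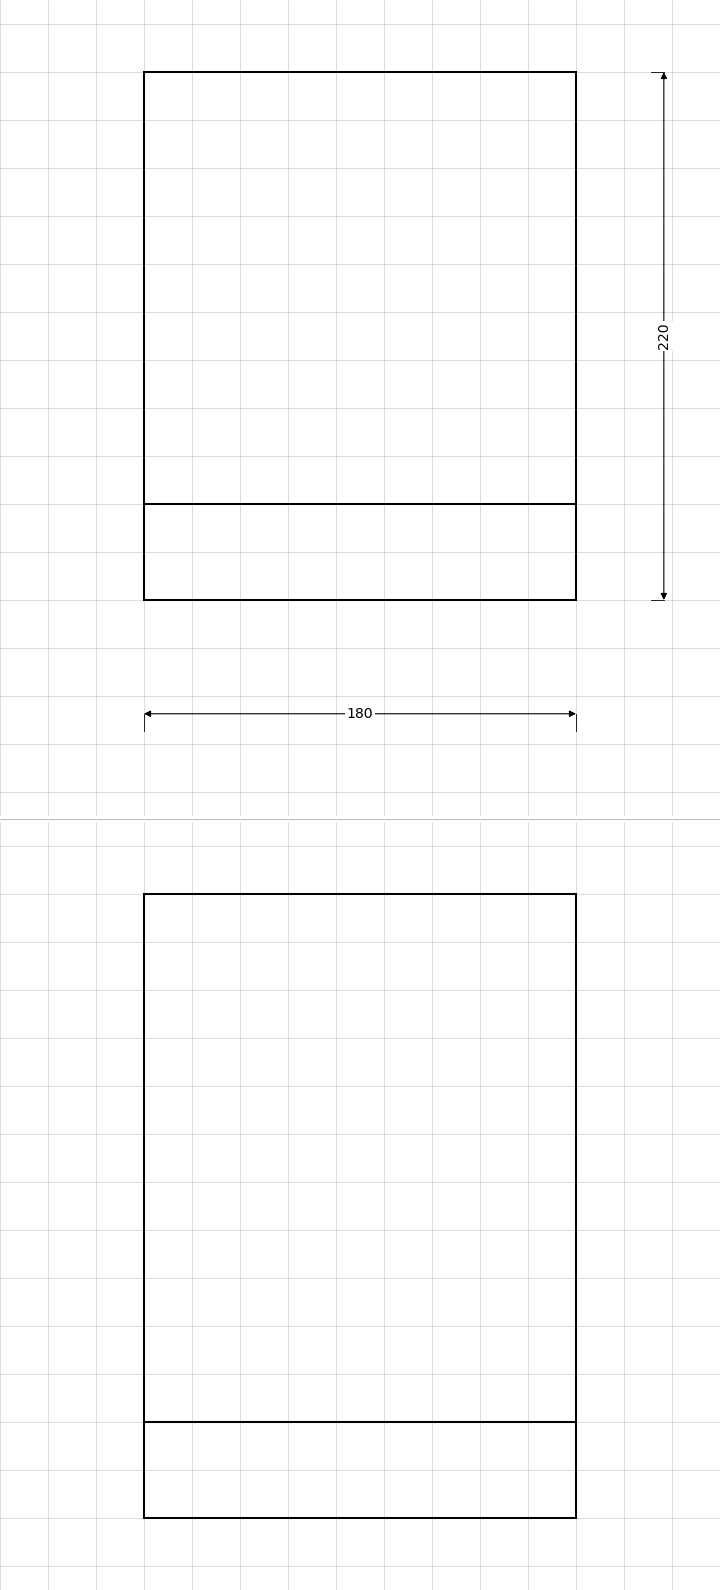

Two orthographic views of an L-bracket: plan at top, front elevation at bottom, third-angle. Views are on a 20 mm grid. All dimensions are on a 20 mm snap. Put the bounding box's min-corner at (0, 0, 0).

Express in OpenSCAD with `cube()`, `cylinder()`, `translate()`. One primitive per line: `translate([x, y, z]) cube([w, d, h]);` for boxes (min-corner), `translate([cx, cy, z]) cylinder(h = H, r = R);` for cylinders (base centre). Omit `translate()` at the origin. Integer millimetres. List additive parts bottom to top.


cube([180, 220, 40]);
translate([0, 0, 40]) cube([180, 40, 220]);


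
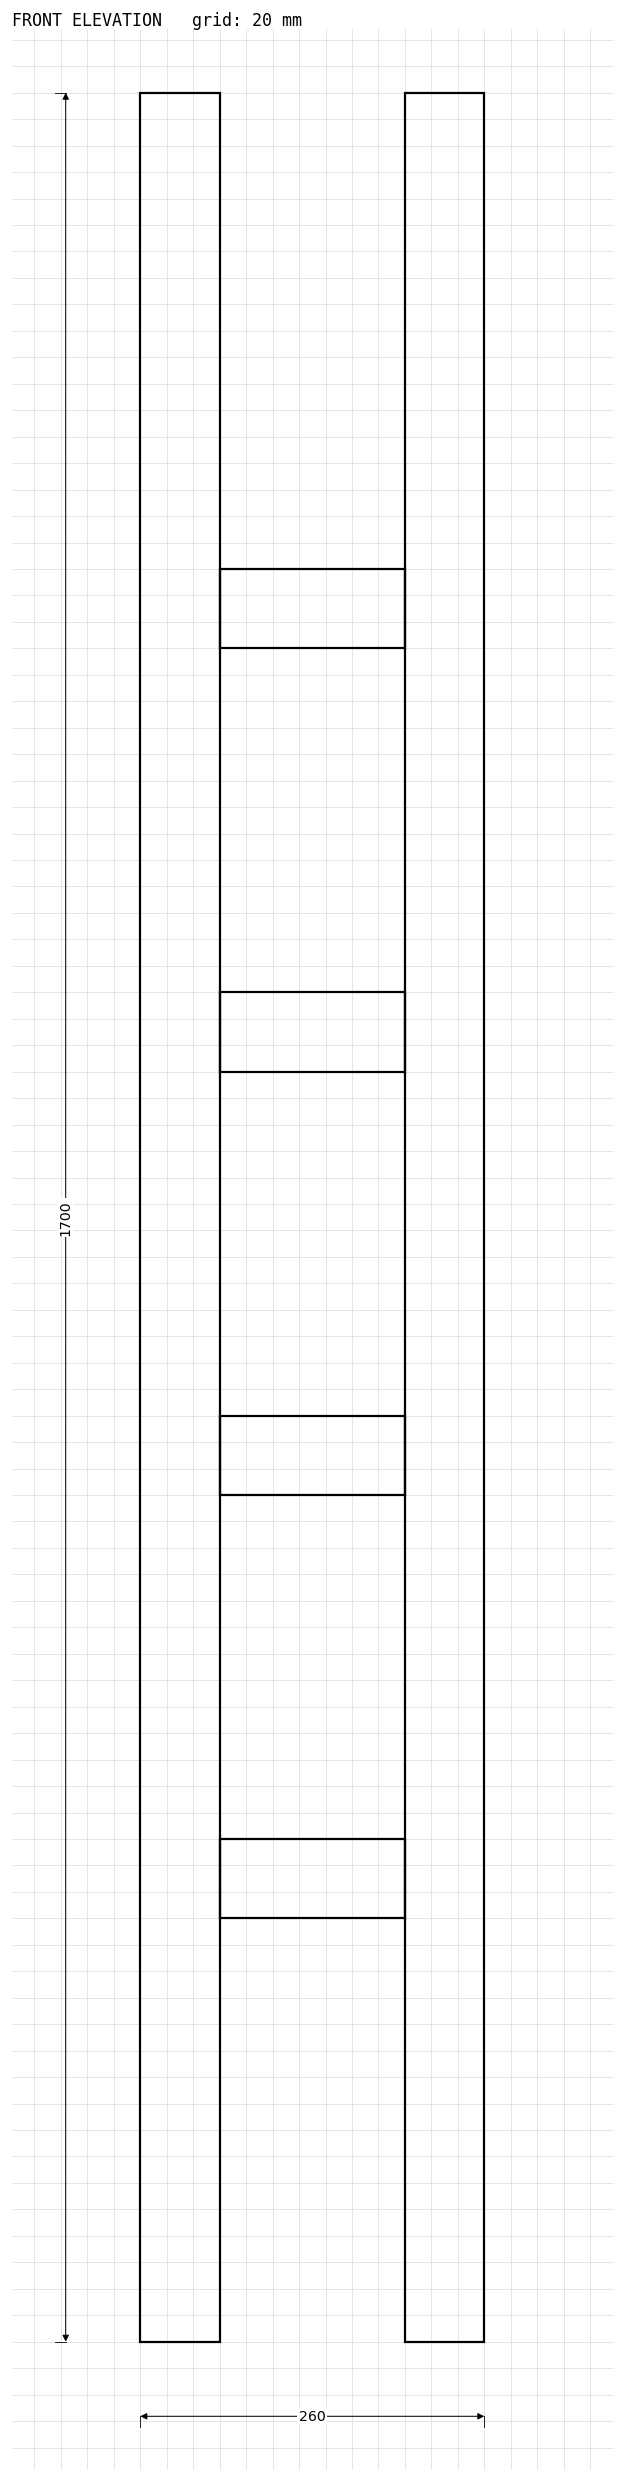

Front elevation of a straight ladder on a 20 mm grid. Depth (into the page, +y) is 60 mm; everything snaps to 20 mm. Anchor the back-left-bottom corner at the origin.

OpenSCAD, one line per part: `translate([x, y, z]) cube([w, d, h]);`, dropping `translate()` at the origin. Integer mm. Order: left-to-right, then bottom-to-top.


cube([60, 60, 1700]);
translate([60, 0, 320]) cube([140, 60, 60]);
translate([60, 0, 640]) cube([140, 60, 60]);
translate([60, 0, 960]) cube([140, 60, 60]);
translate([60, 0, 1280]) cube([140, 60, 60]);
translate([200, 0, 0]) cube([60, 60, 1700]);


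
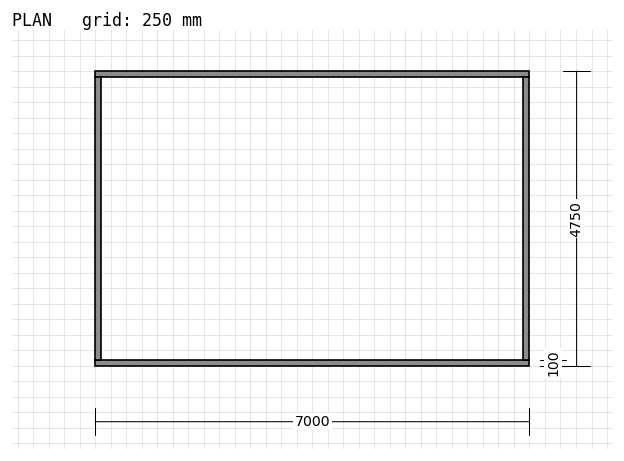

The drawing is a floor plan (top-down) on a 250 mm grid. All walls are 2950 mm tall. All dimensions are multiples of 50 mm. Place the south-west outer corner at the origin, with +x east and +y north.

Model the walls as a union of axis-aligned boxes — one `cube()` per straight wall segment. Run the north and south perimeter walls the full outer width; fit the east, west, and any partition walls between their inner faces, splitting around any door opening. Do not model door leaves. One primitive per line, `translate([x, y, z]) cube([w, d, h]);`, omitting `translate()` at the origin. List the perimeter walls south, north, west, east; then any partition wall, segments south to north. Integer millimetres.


cube([7000, 100, 2950]);
translate([0, 4650, 0]) cube([7000, 100, 2950]);
translate([0, 100, 0]) cube([100, 4550, 2950]);
translate([6900, 100, 0]) cube([100, 4550, 2950]);


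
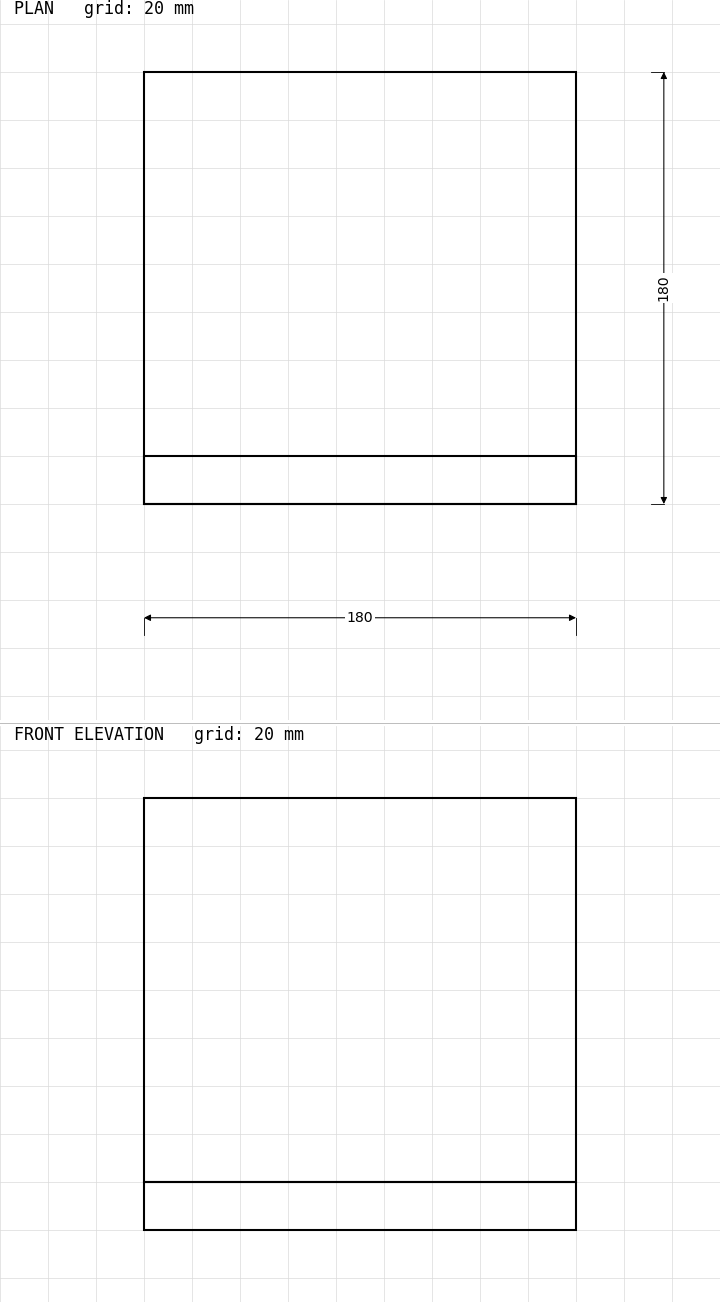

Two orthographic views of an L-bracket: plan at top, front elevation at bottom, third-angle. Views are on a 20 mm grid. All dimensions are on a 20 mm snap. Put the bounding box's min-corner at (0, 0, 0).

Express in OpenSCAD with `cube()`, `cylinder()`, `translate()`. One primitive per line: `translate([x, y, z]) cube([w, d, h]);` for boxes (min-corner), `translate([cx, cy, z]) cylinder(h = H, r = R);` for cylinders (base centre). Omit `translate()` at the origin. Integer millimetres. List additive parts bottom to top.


cube([180, 180, 20]);
translate([0, 0, 20]) cube([180, 20, 160]);


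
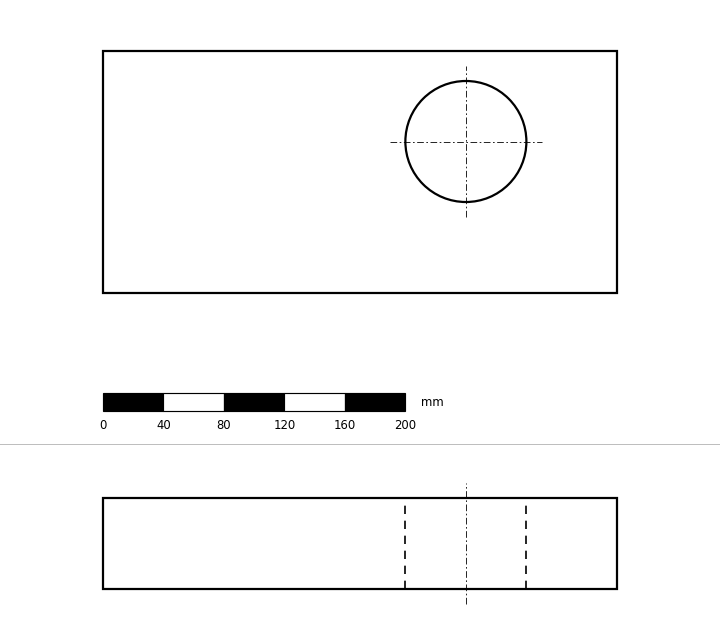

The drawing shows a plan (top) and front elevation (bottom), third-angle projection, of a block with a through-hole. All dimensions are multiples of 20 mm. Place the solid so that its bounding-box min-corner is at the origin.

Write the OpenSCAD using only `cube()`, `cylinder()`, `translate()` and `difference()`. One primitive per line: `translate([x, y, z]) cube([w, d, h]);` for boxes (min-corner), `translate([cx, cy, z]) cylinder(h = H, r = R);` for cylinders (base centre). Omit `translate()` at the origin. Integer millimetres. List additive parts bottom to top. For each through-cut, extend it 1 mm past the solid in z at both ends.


difference() {
  cube([340, 160, 60]);
  translate([240, 100, -1]) cylinder(h = 62, r = 40);
}
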